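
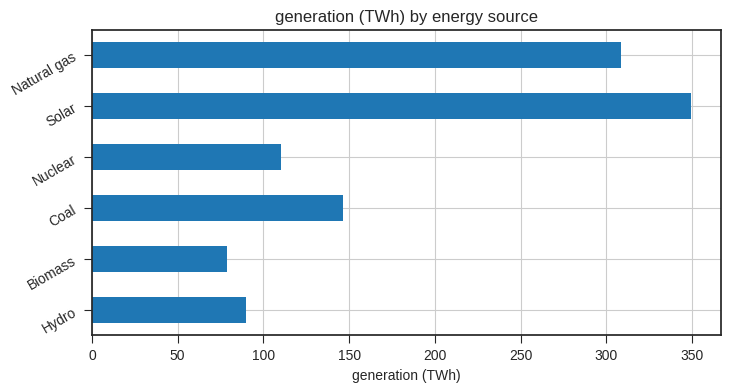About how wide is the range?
≈ 250

Max Solar ≈ 350, min Biomass ≈ 100; range ≈ 250.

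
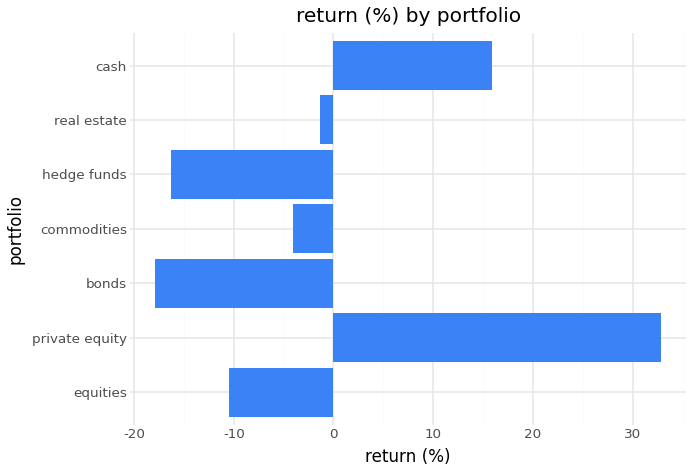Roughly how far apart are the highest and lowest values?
≈ 55

Max private equity ≈ 35, min bonds ≈ -20; range ≈ 55.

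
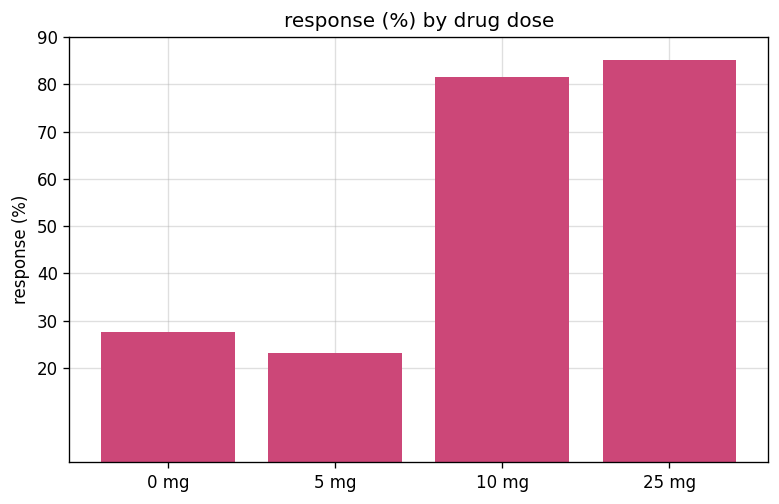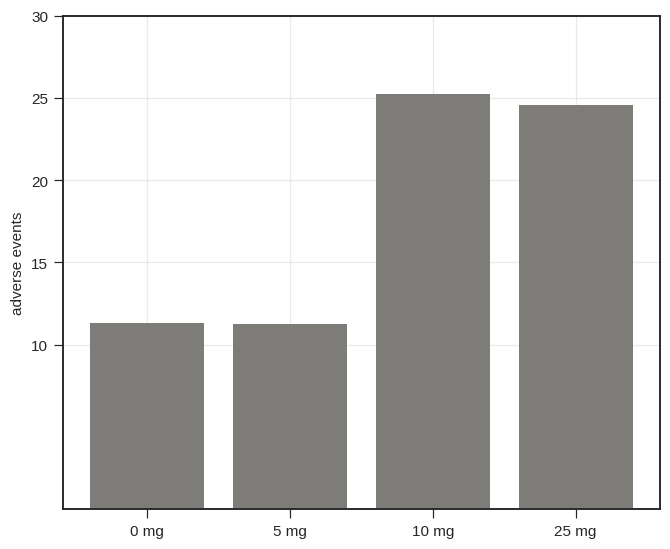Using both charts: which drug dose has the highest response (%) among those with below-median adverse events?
Chart 2 median adverse events ≈ 20; below-median drug doses: 0 mg, 5 mg. Among those, 0 mg has the highest response (%) (≈ 30).

0 mg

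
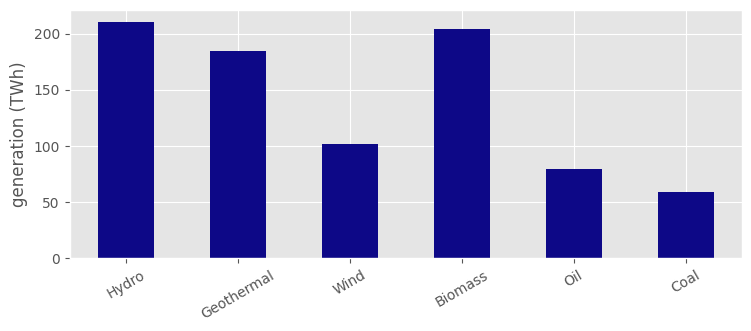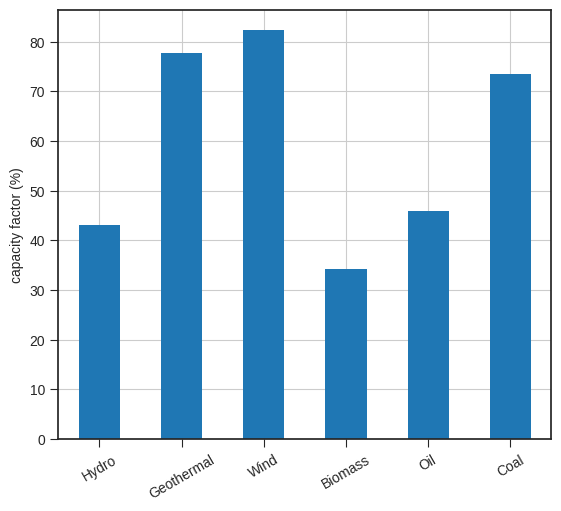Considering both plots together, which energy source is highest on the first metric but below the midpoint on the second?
Hydro

Chart 2 median capacity factor (%) ≈ 60; below-median energy sources: Hydro, Biomass, Oil. Among those, Hydro has the highest generation (TWh) (≈ 220).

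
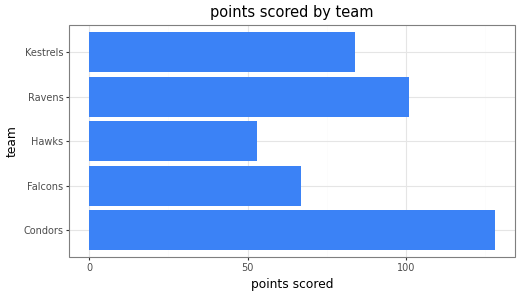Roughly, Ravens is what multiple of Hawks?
≈ 1.67×

Ravens ≈ 100, Hawks ≈ 60; 100/60 ≈ 1.67.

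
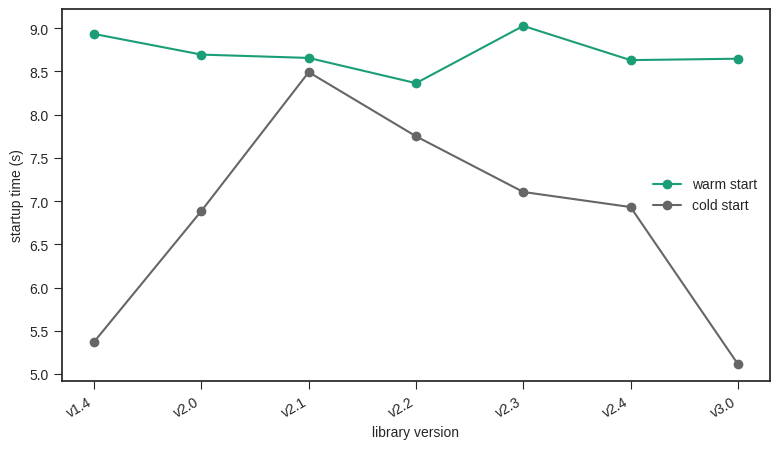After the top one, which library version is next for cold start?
Top 3 for cold start: v2.1 ≈ 8.5, v2.2 ≈ 8.0, v2.3 ≈ 7.0.

v2.2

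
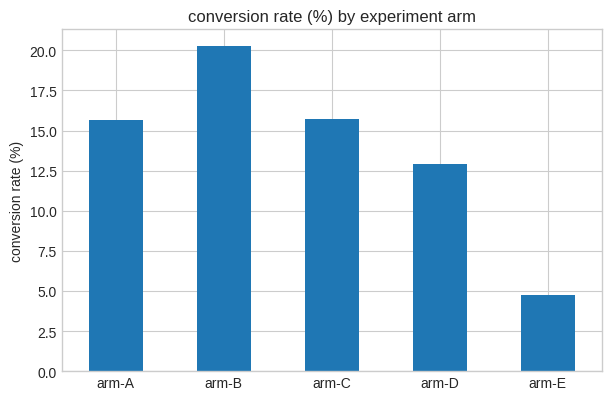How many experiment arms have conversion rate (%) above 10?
4

Above 10: arm-A, arm-B, arm-C, arm-D.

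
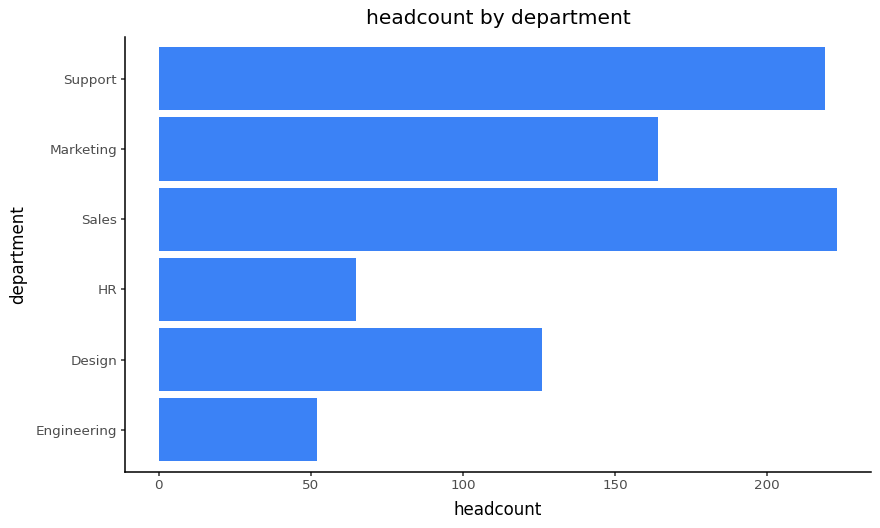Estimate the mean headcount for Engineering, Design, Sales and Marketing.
(60 + 120 + 220 + 160) / 4 ≈ 140.

≈ 140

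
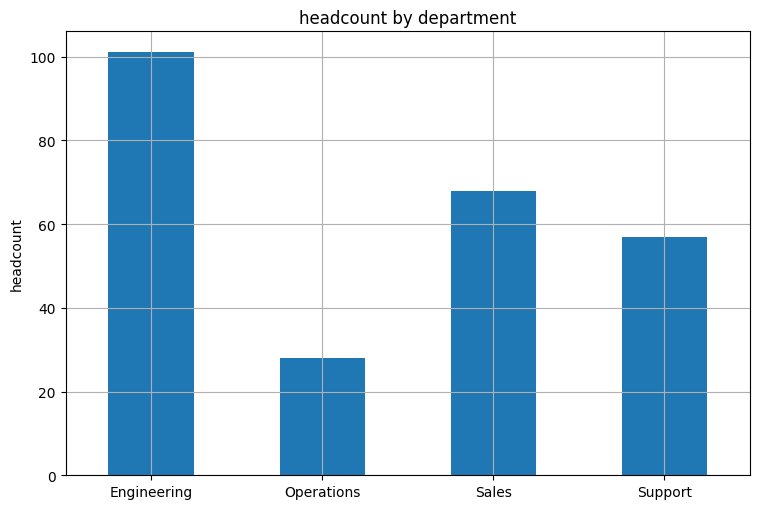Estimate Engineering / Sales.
≈ 1.43×

Engineering ≈ 100, Sales ≈ 70; 100/70 ≈ 1.43.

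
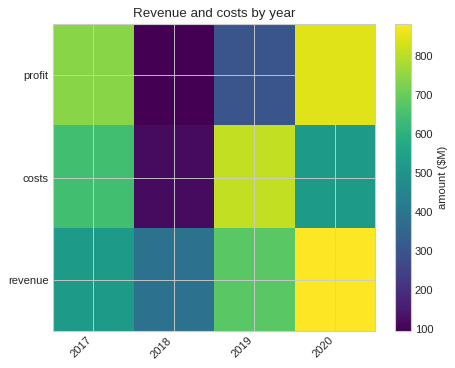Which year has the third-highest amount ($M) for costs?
Top 4 for costs: 2019 ≈ 800, 2017 ≈ 600, 2020 ≈ 500, 2018 ≈ 100.

2020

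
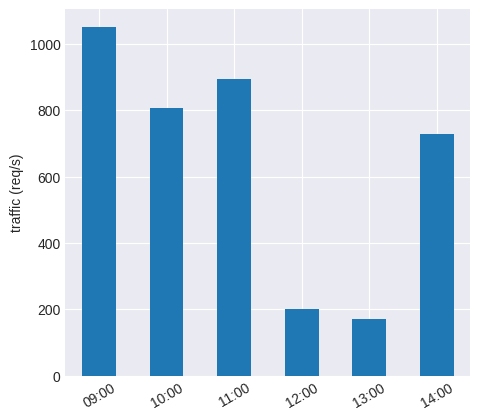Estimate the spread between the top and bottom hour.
Max 09:00 ≈ 1100, min 13:00 ≈ 200; range ≈ 900.

≈ 900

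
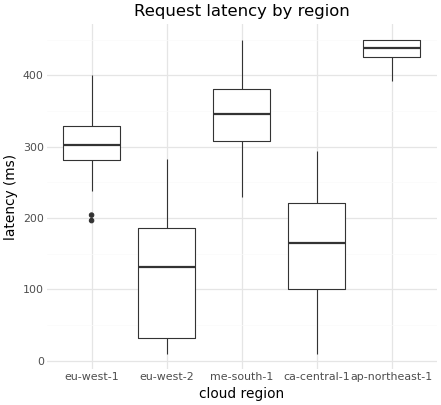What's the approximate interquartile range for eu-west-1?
≈ 50

Q3 ≈ 350, Q1 ≈ 300; IQR ≈ 50.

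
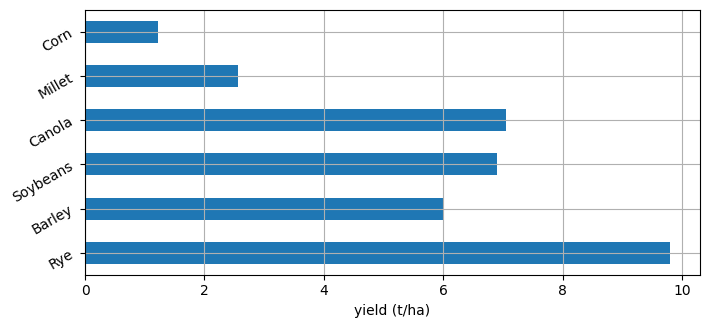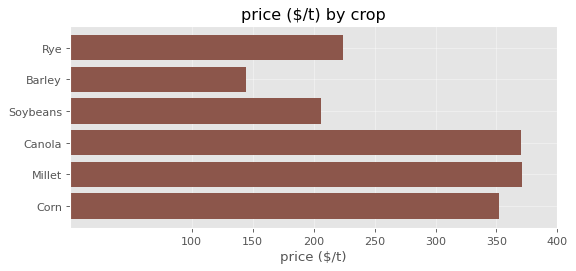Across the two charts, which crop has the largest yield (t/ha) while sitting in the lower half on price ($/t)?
Chart 2 median price ($/t) ≈ 300; below-median crops: Rye, Barley, Soybeans. Among those, Rye has the highest yield (t/ha) (≈ 10).

Rye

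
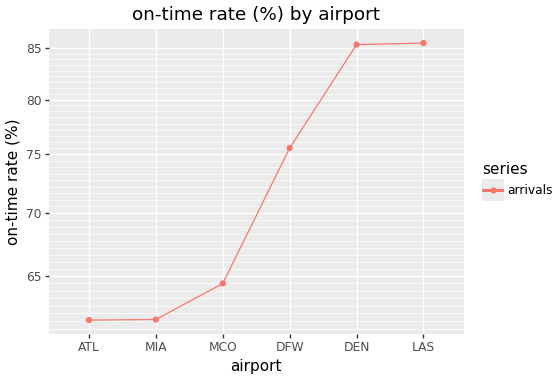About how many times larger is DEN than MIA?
DEN ≈ 86, MIA ≈ 62; 86/62 ≈ 1.39.

≈ 1.39×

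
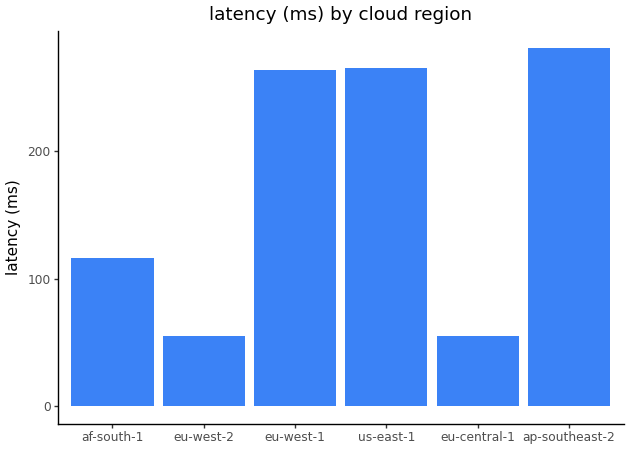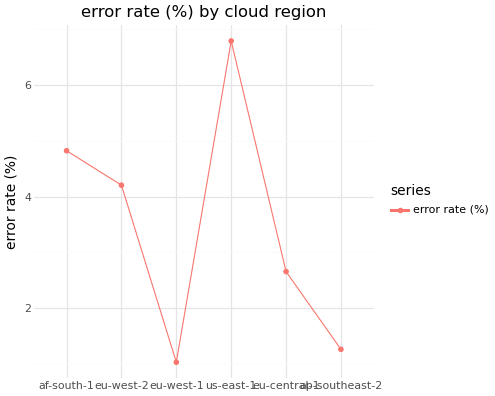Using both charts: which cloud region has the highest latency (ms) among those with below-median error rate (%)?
Chart 2 median error rate (%) ≈ 3; below-median cloud regions: eu-west-1, eu-central-1, ap-southeast-2. Among those, ap-southeast-2 has the highest latency (ms) (≈ 300).

ap-southeast-2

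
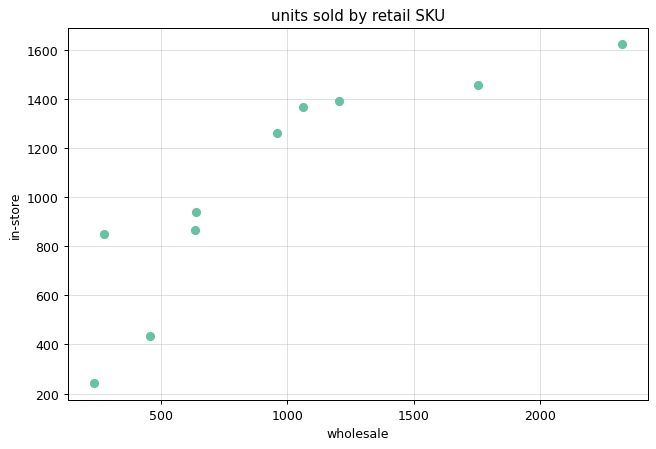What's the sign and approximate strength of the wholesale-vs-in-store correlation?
positive, strong

Points are positively correlated; strong (|r| ≈ 0.9).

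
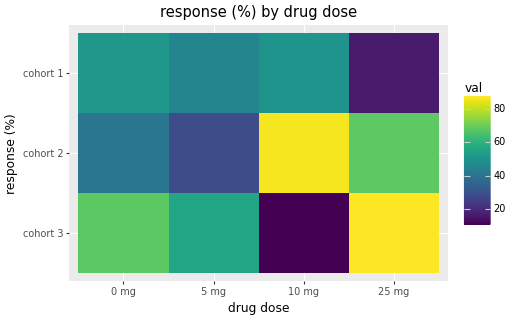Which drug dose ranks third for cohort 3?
Top 4 for cohort 3: 25 mg ≈ 90, 0 mg ≈ 70, 5 mg ≈ 60, 10 mg ≈ 10.

5 mg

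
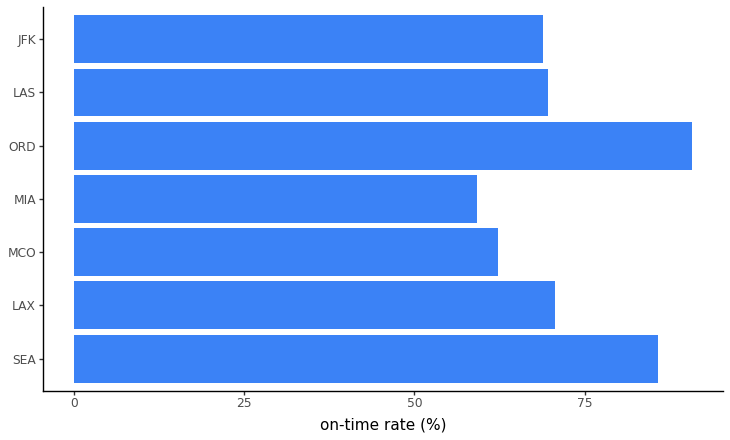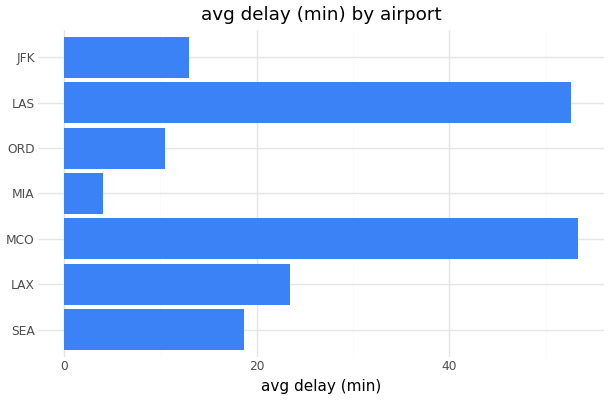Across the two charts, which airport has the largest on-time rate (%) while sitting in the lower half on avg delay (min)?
ORD

Chart 2 median avg delay (min) ≈ 20; below-median airports: MIA, ORD, JFK. Among those, ORD has the highest on-time rate (%) (≈ 90).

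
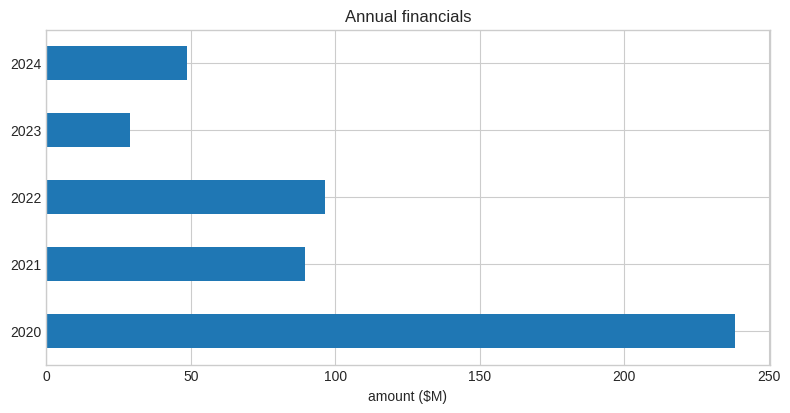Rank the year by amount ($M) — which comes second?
Top 3: 2020 ≈ 240, 2022 ≈ 100, 2021 ≈ 80.

2022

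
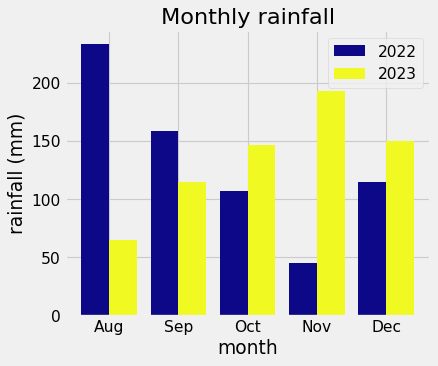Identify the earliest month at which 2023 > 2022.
Oct

Sep: 2023 ≈ 120 vs 2022 ≈ 160 (not yet); Oct: 2023 ≈ 140 vs 2022 ≈ 100 (first crossover).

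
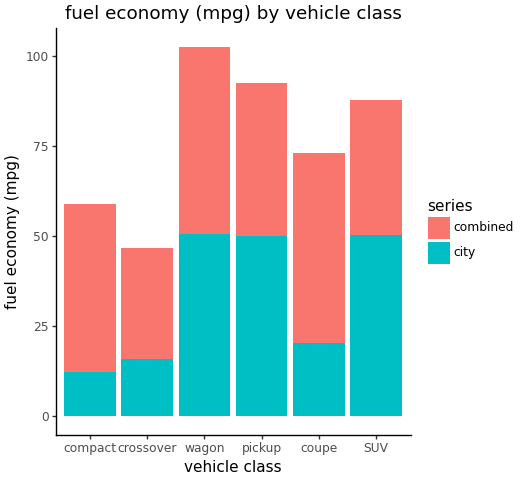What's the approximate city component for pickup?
≈ 50

city top ≈ 50, bottom ≈ 0; segment ≈ 50.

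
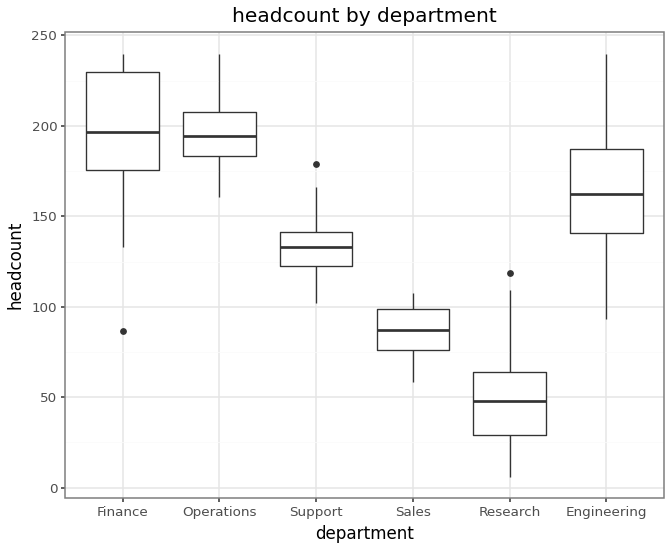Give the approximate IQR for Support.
≈ 20

Q3 ≈ 140, Q1 ≈ 120; IQR ≈ 20.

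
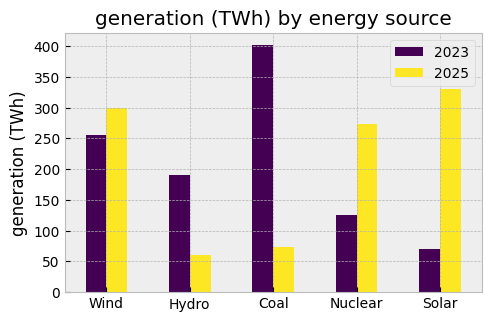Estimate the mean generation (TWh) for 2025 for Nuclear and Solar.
≈ 300

(250 + 350) / 2 ≈ 300.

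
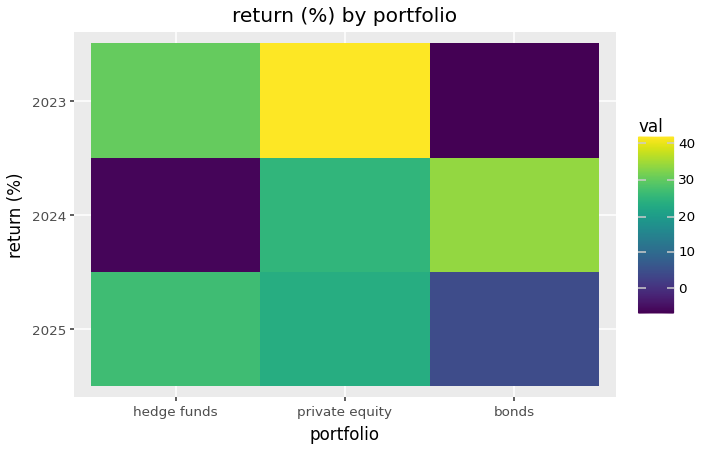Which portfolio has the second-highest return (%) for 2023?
Top 3 for 2023: private equity ≈ 40, hedge funds ≈ 30, bonds ≈ -5.

hedge funds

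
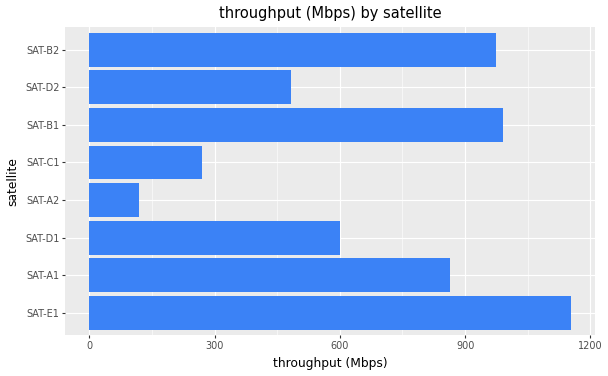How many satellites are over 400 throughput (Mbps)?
Above 400: SAT-E1, SAT-A1, SAT-D1, SAT-B1, SAT-D2, SAT-B2.

6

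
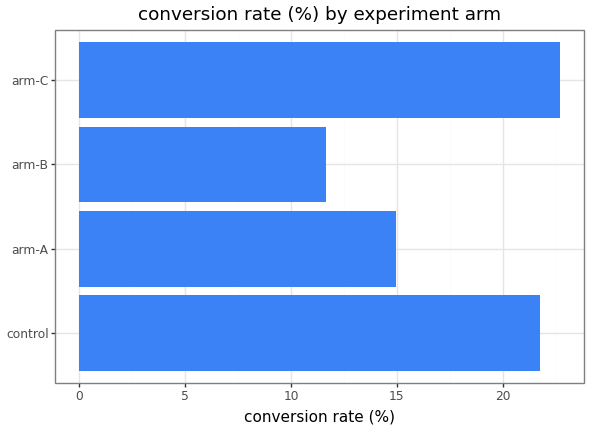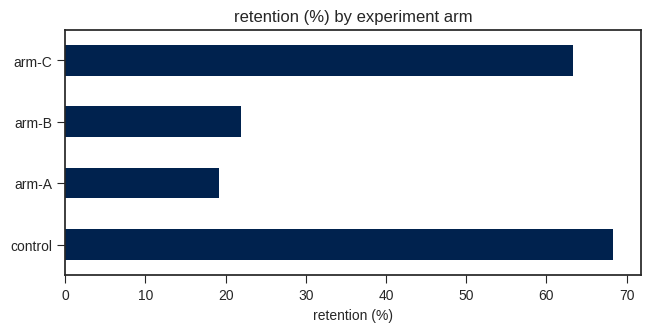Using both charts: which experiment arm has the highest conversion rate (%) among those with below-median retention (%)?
arm-A

Chart 2 median retention (%) ≈ 40; below-median experiment arms: arm-A, arm-B. Among those, arm-A has the highest conversion rate (%) (≈ 15).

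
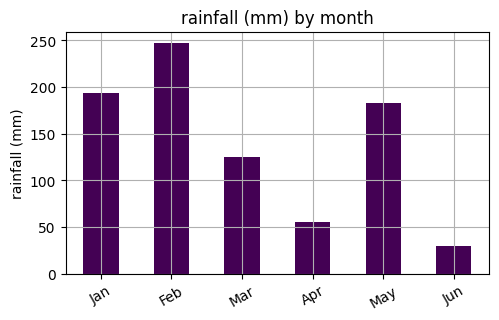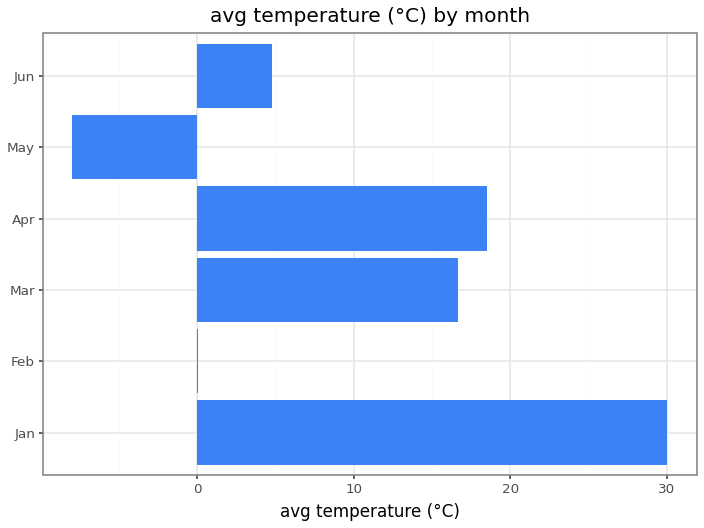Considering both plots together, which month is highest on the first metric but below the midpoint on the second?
Feb

Chart 2 median avg temperature (°C) ≈ 10; below-median months: Feb, May, Jun. Among those, Feb has the highest rainfall (mm) (≈ 250).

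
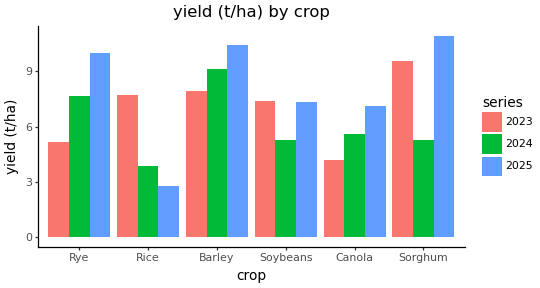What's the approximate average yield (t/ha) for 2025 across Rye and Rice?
≈ 6

(10 + 3) / 2 ≈ 6.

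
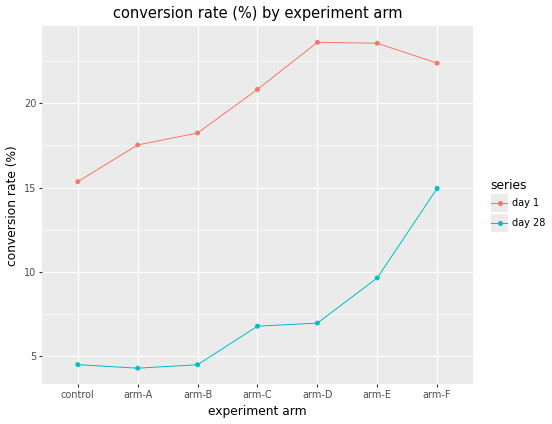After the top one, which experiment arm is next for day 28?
arm-E

Top 3 for day 28: arm-F ≈ 14, arm-E ≈ 10, arm-D ≈ 6.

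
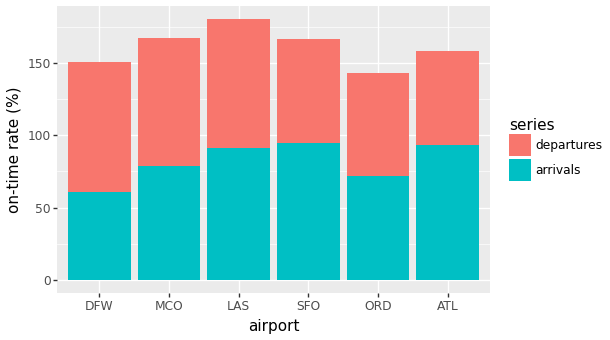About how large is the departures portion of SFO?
≈ 60

departures top ≈ 160, bottom ≈ 100; segment ≈ 60.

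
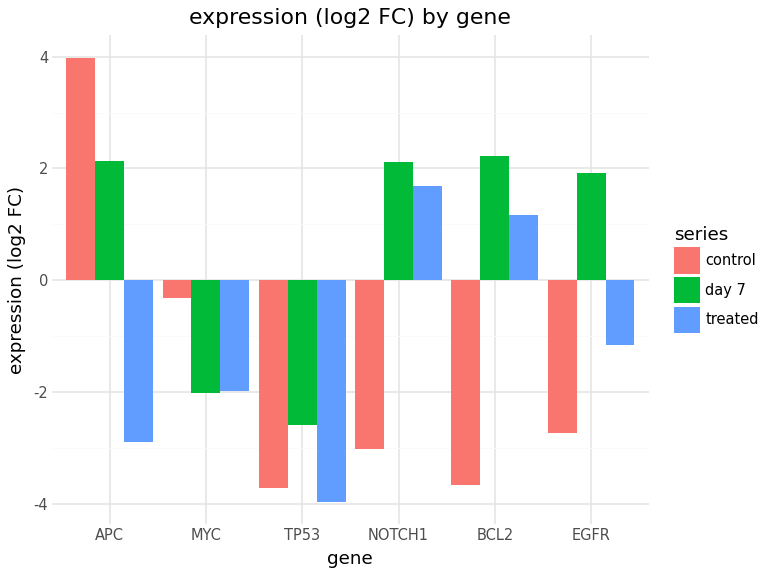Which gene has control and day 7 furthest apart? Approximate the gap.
BCL2, ≈ 6 log2 FC

BCL2: control ≈ -4, day 7 ≈ 2 → gap ≈ 6. Next-largest (NOTCH1) is only ≈ 5.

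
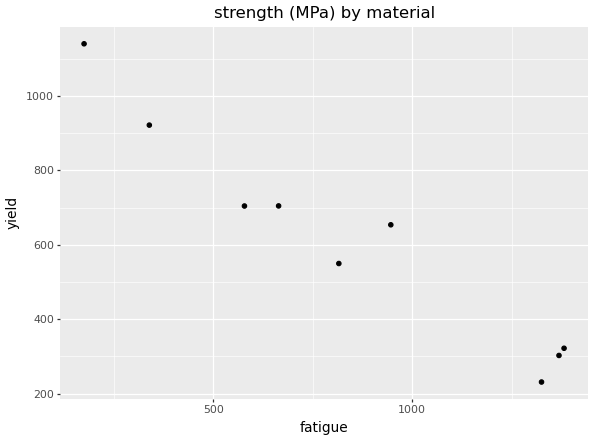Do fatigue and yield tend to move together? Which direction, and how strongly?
Points are negatively correlated; strong (|r| ≈ 1.0).

negative, strong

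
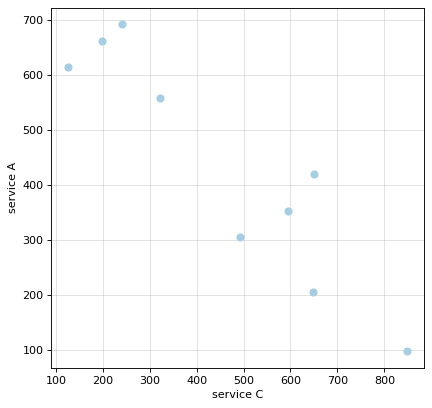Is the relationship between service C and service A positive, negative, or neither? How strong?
Points are negatively correlated; strong (|r| ≈ 0.9).

negative, strong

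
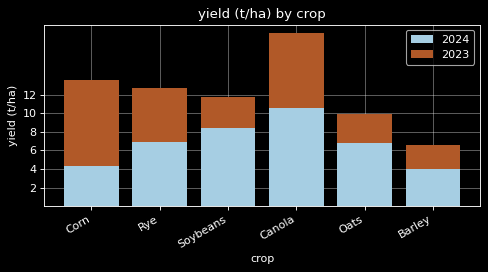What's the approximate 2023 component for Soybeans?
≈ 4

2023 top ≈ 12, bottom ≈ 8; segment ≈ 4.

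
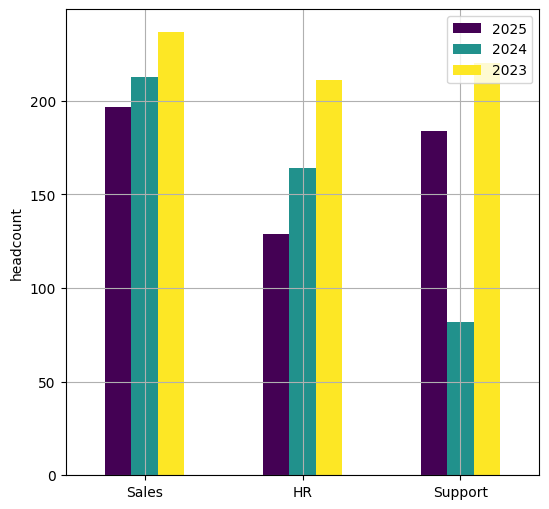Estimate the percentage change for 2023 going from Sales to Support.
Sales ≈ 240, Support ≈ 220; (220 − 240) / 240 ≈ -8.3%.

≈ -8.3%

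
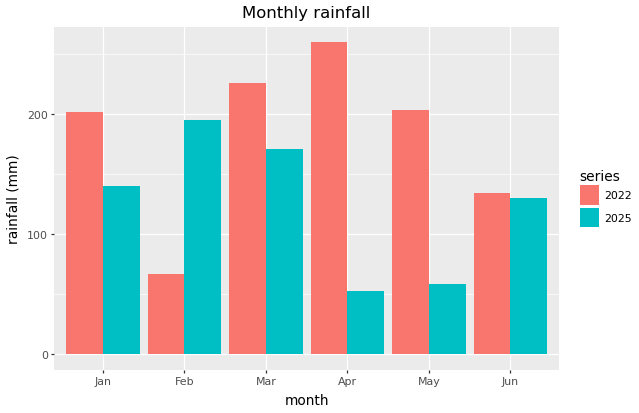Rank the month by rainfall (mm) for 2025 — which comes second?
Mar

Top 3 for 2025: Feb ≈ 200, Mar ≈ 175, Jan ≈ 150.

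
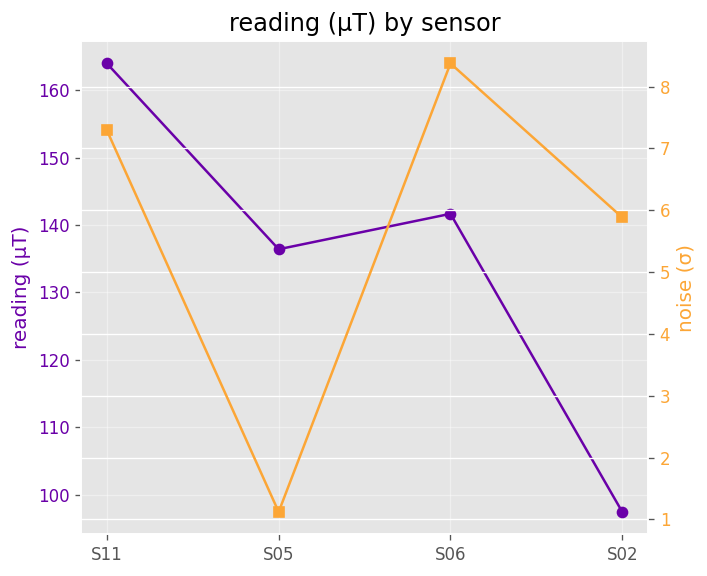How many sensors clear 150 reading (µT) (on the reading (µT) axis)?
1

Above 150: S11.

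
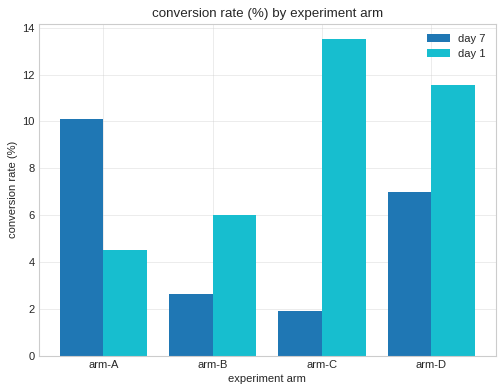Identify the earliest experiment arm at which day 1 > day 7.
arm-A: day 1 ≈ 4 vs day 7 ≈ 10 (not yet); arm-B: day 1 ≈ 6 vs day 7 ≈ 2 (first crossover).

arm-B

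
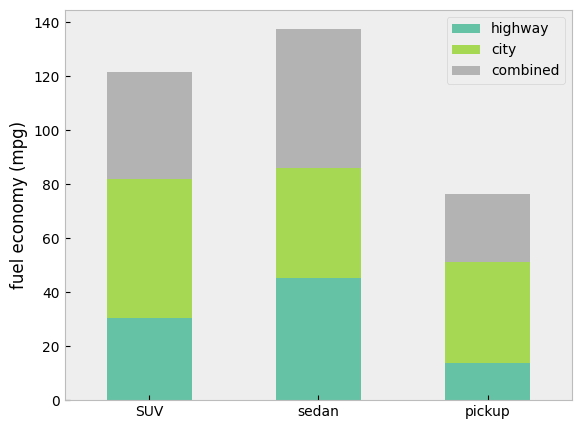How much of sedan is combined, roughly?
≈ 60

combined top ≈ 140, bottom ≈ 80; segment ≈ 60.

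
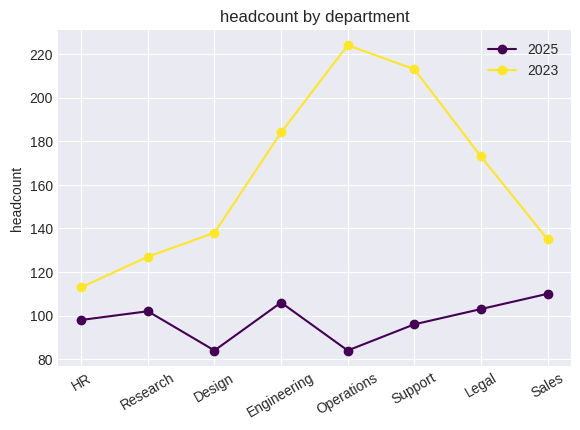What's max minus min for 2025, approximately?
≈ 40

Max Sales ≈ 120, min Design ≈ 80; range ≈ 40.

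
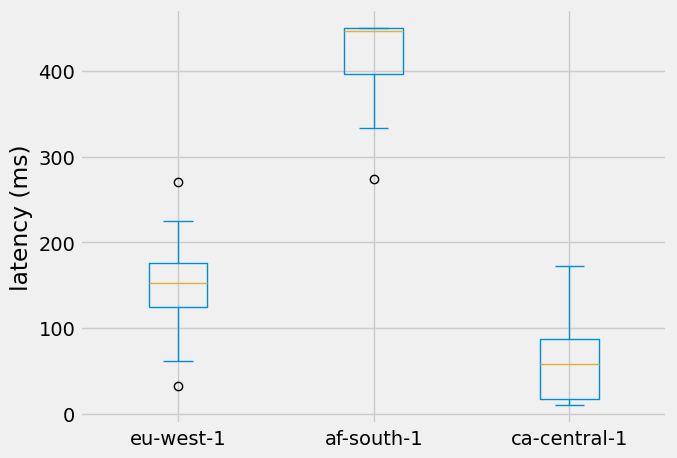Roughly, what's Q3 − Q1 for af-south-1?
≈ 50

Q3 ≈ 450, Q1 ≈ 400; IQR ≈ 50.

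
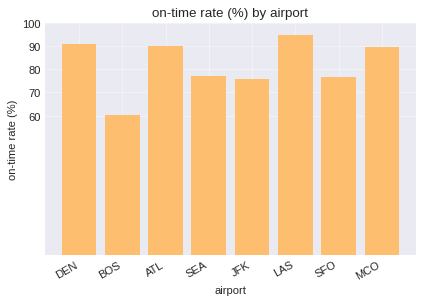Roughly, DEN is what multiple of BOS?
≈ 1.5×

DEN ≈ 90, BOS ≈ 60; 90/60 ≈ 1.5.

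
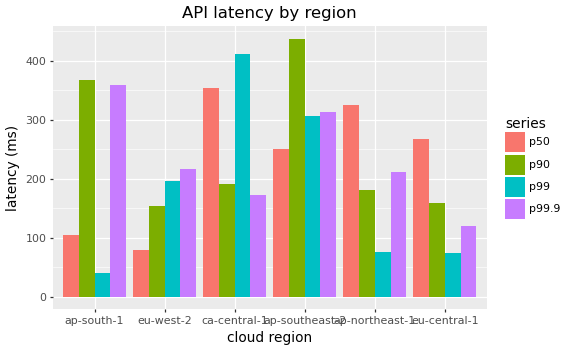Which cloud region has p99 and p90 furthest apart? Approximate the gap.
ap-south-1: p99 ≈ 50, p90 ≈ 350 → gap ≈ 300. Next-largest (ca-central-1) is only ≈ 200.

ap-south-1, ≈ 300 ms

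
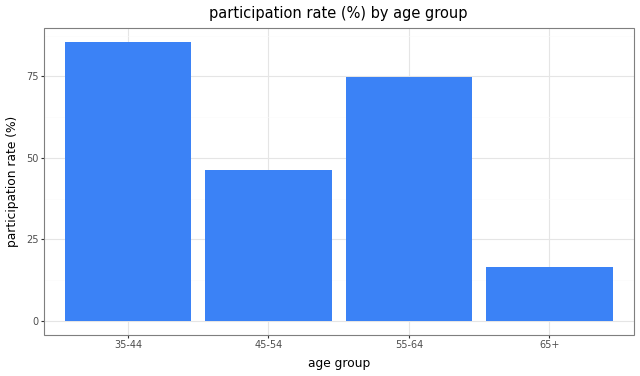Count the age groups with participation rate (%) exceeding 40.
3

Above 40: 35-44, 45-54, 55-64.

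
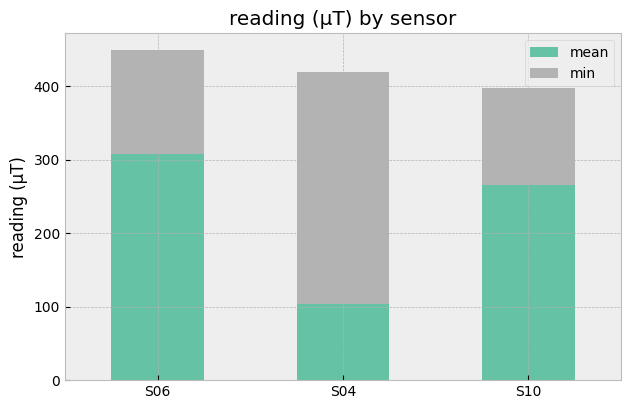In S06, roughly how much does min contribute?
min top ≈ 450, bottom ≈ 300; segment ≈ 150.

≈ 150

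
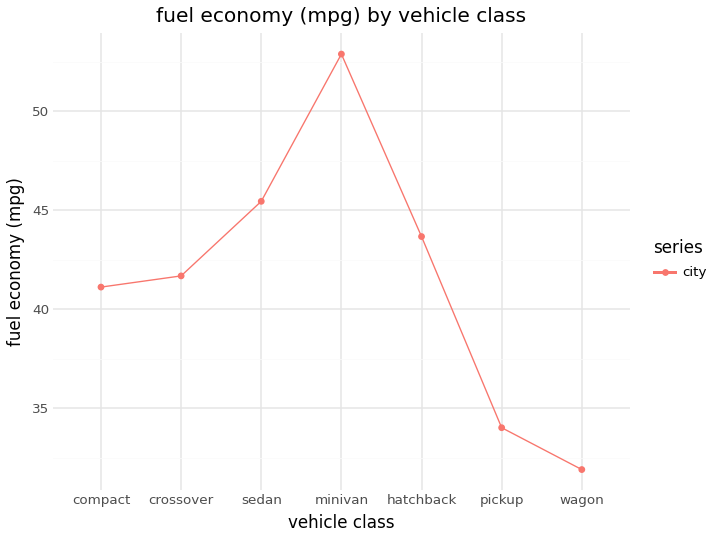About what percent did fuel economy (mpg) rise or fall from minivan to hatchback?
minivan ≈ 52, hatchback ≈ 44; (44 − 52) / 52 ≈ -15.4%.

≈ -15.4%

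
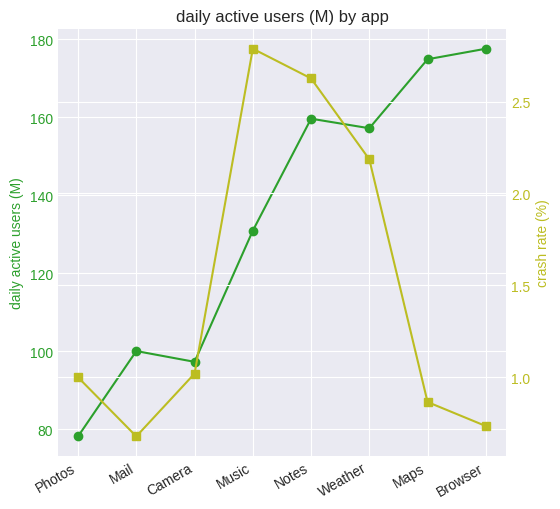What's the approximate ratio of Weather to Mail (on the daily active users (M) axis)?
≈ 1.6×

Weather ≈ 160, Mail ≈ 100; 160/100 ≈ 1.6.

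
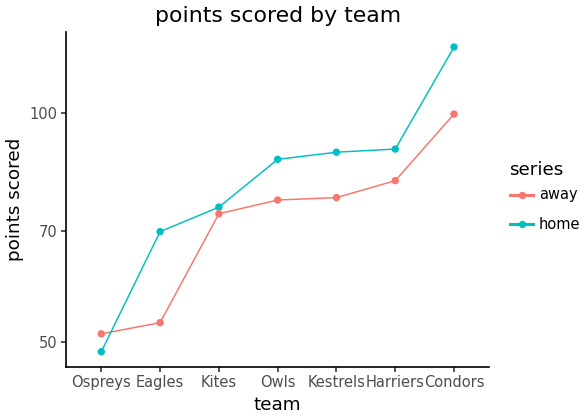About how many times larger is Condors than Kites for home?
≈ 1.5×

Condors ≈ 120, Kites ≈ 80; 120/80 ≈ 1.5.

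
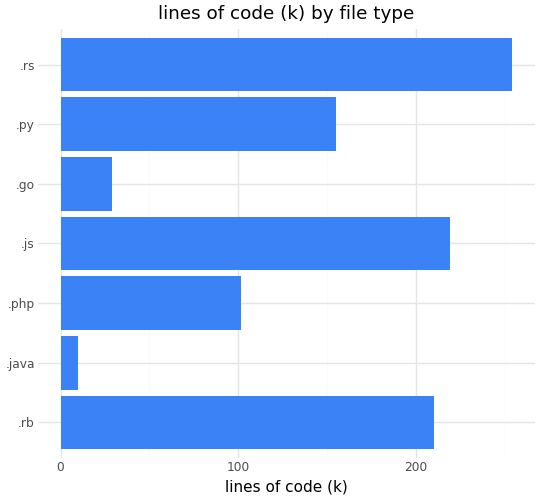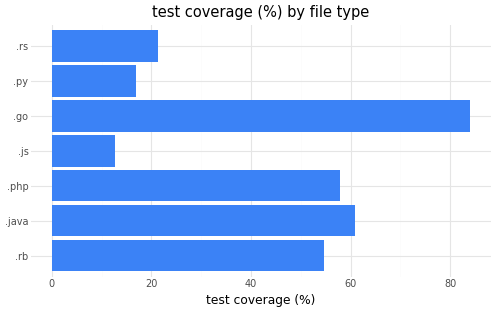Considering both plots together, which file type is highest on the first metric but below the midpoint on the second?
.rs

Chart 2 median test coverage (%) ≈ 50; below-median file types: .js, .py, .rs. Among those, .rs has the highest lines of code (k) (≈ 250).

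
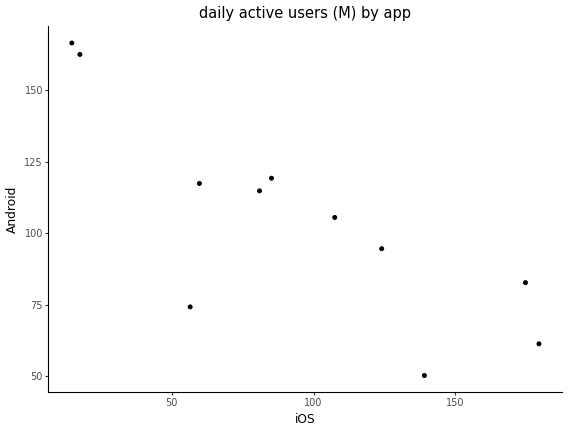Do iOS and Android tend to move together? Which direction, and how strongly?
negative, strong

Points are negatively correlated; strong (|r| ≈ 0.8).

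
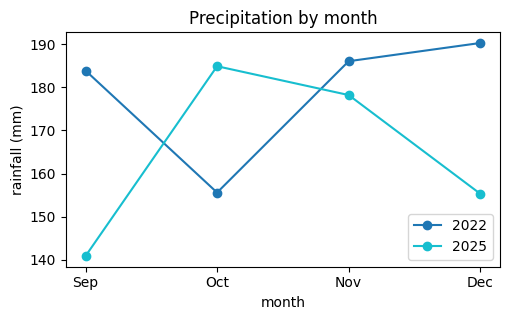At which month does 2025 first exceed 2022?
Sep: 2025 ≈ 140 vs 2022 ≈ 185 (not yet); Oct: 2025 ≈ 185 vs 2022 ≈ 155 (first crossover).

Oct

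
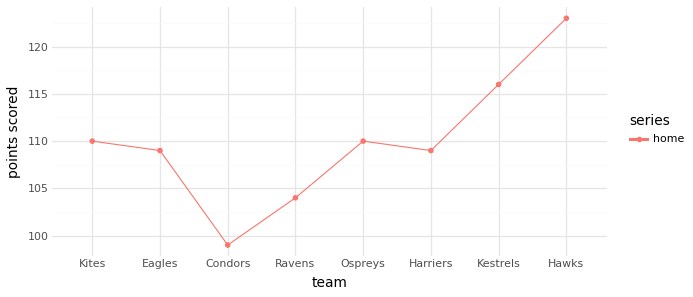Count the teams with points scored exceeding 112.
Above 112: Kestrels, Hawks.

2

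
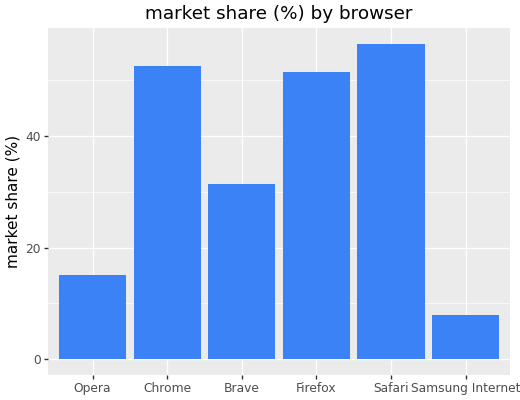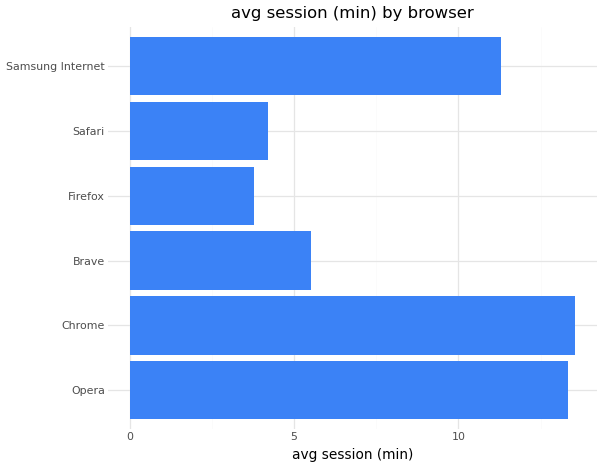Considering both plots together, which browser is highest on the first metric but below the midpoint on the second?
Chart 2 median avg session (min) ≈ 8; below-median browsers: Brave, Firefox, Safari. Among those, Safari has the highest market share (%) (≈ 60).

Safari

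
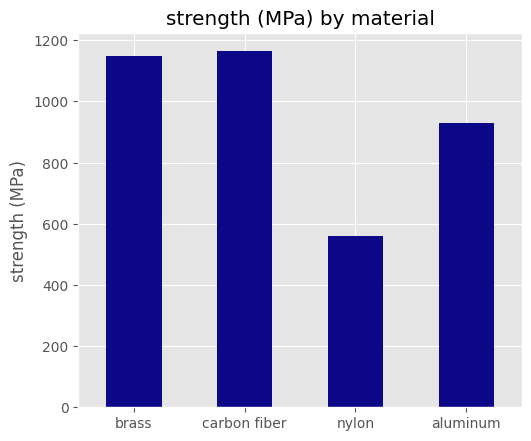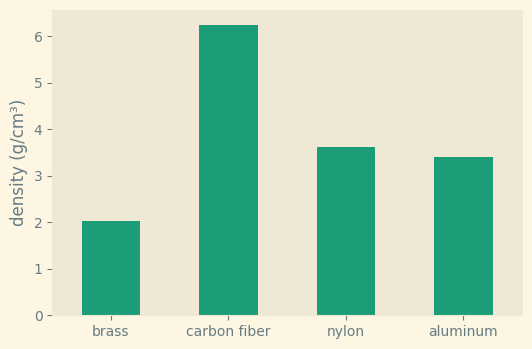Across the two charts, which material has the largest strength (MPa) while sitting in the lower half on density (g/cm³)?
brass

Chart 2 median density (g/cm³) ≈ 4; below-median materials: brass, aluminum. Among those, brass has the highest strength (MPa) (≈ 1200).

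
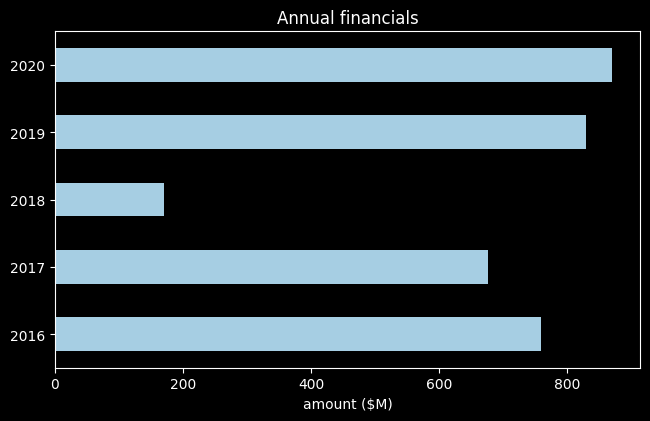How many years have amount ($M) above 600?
4

Above 600: 2016, 2017, 2019, 2020.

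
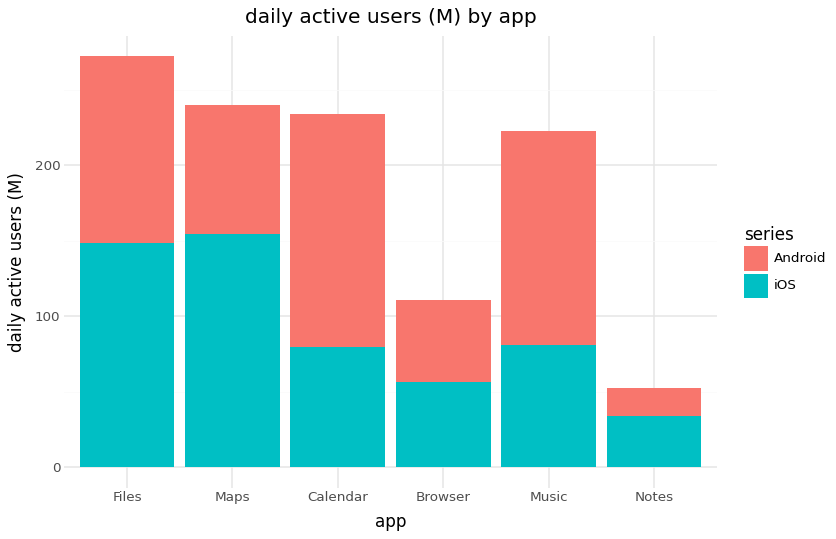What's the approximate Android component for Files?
≈ 125

Android top ≈ 275, bottom ≈ 150; segment ≈ 125.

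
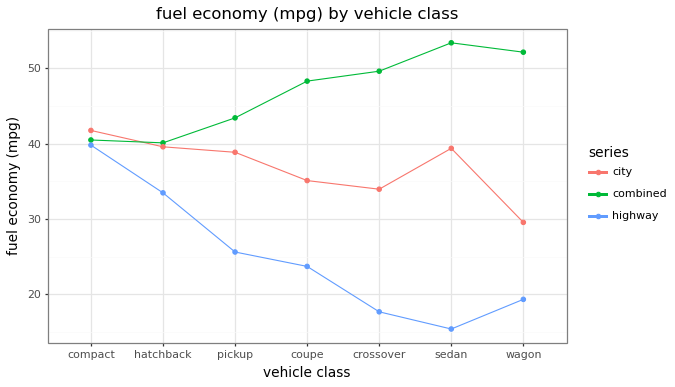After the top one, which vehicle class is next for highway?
Top 3 for highway: compact ≈ 40, hatchback ≈ 35, pickup ≈ 25.

hatchback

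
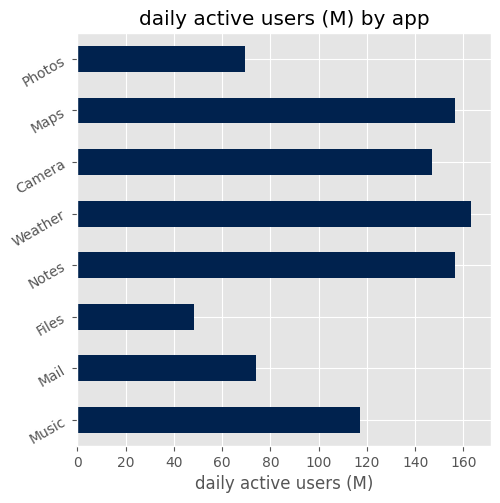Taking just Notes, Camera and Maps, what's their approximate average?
≈ 153

(160 + 140 + 160) / 3 ≈ 153.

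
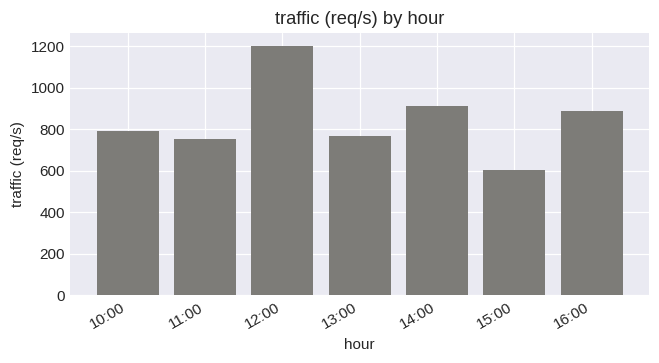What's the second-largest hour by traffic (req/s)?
Top 3: 12:00 ≈ 1200, 14:00 ≈ 1000, 16:00 ≈ 800.

14:00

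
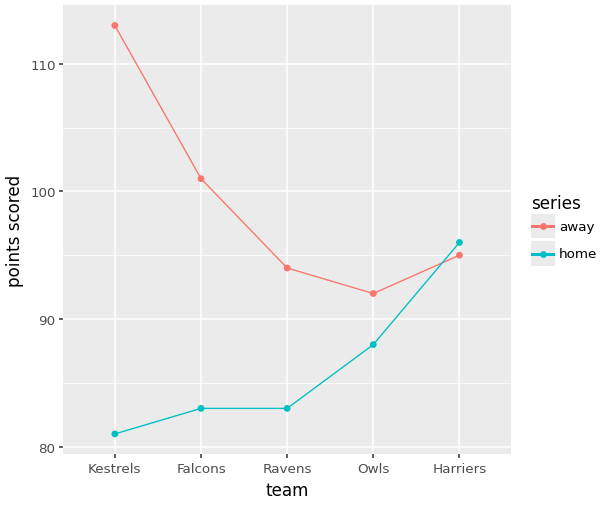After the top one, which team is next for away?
Falcons

Top 3 for away: Kestrels ≈ 115, Falcons ≈ 100, Harriers ≈ 95.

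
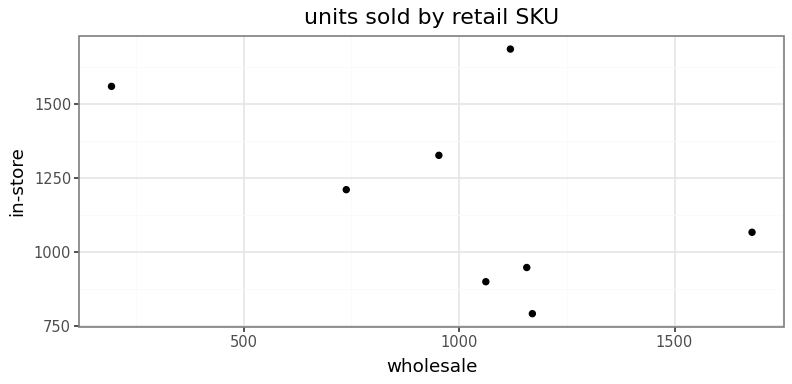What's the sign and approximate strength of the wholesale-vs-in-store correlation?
negative, moderate

Points are negatively correlated; moderate (|r| ≈ 0.5).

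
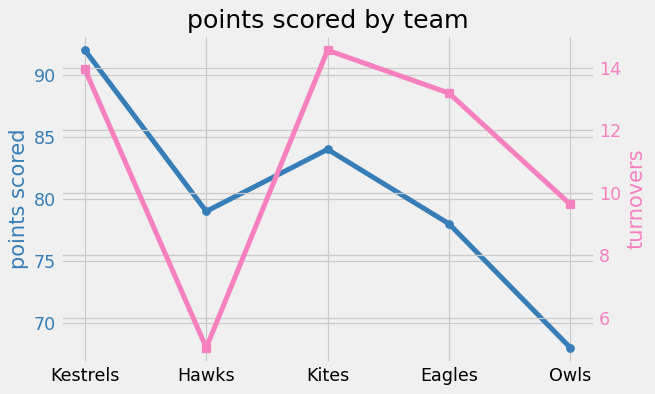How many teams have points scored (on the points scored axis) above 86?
Above 86: Kestrels.

1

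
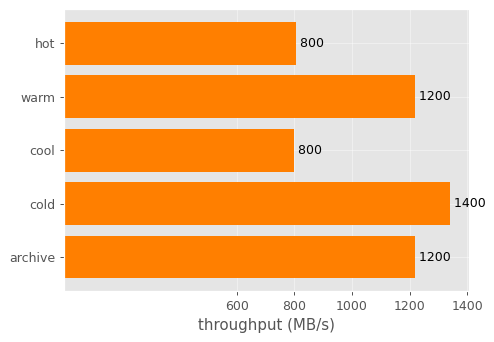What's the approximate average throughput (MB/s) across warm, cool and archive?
(1200 + 800 + 1200) / 3 ≈ 1067.

≈ 1067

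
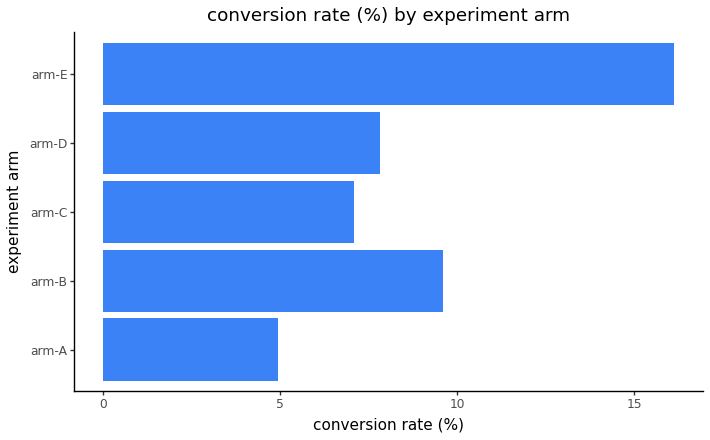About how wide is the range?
Max arm-E ≈ 16, min arm-A ≈ 4; range ≈ 12.

≈ 12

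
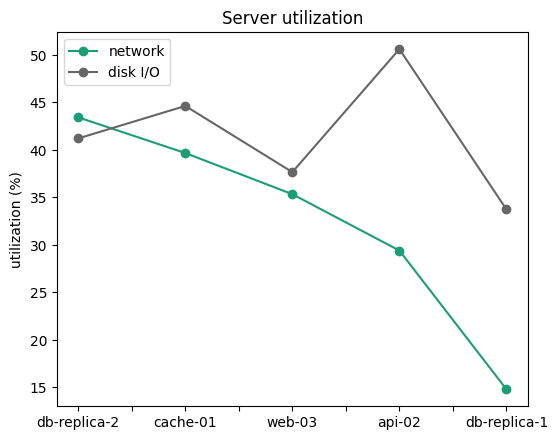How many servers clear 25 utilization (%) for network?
Above 25: db-replica-2, cache-01, web-03, api-02.

4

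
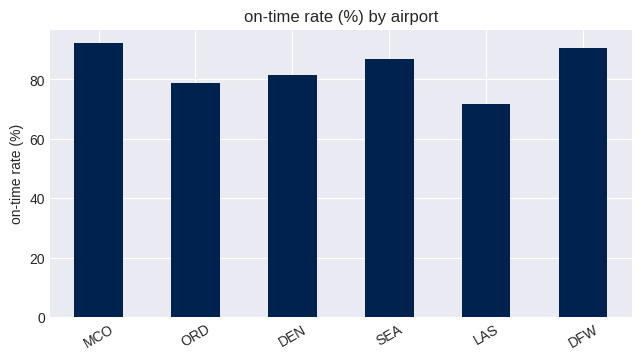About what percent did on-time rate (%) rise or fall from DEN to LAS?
≈ -12.5%

DEN ≈ 80, LAS ≈ 70; (70 − 80) / 80 ≈ -12.5%.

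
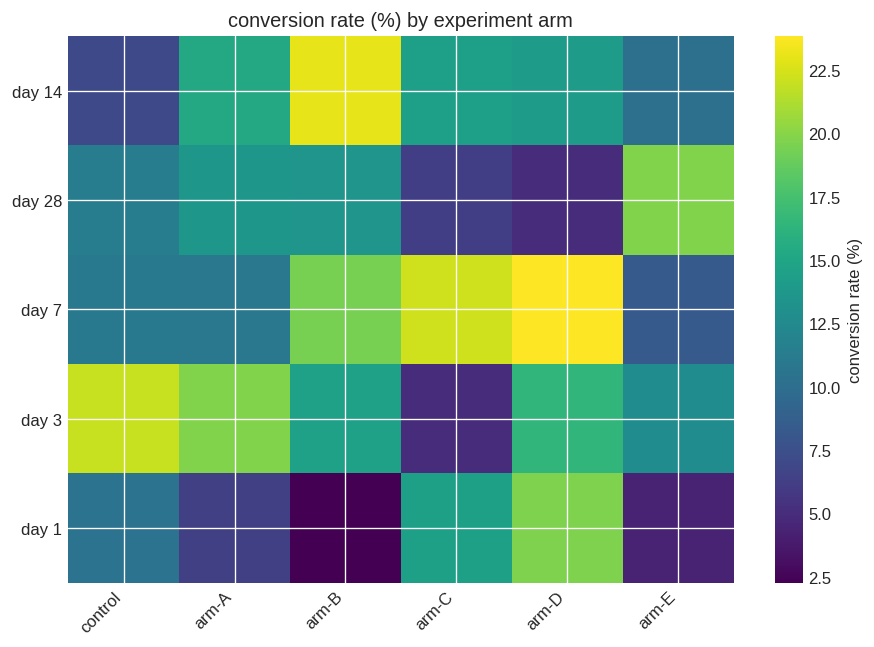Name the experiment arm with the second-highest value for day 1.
Top 3 for day 1: arm-D ≈ 20, arm-C ≈ 14, control ≈ 10.

arm-C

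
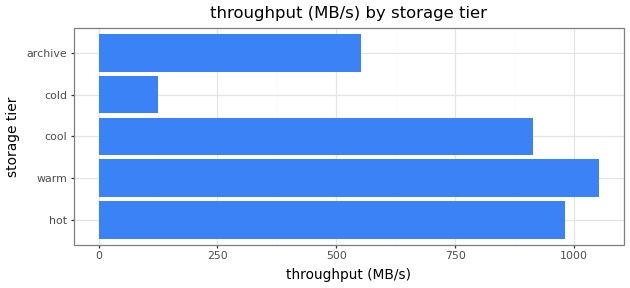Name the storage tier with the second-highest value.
hot

Top 3: warm ≈ 1100, hot ≈ 1000, cool ≈ 900.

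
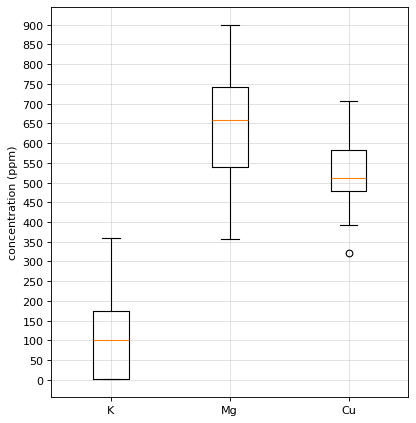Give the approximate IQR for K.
≈ 200

Q3 ≈ 200, Q1 ≈ 0; IQR ≈ 200.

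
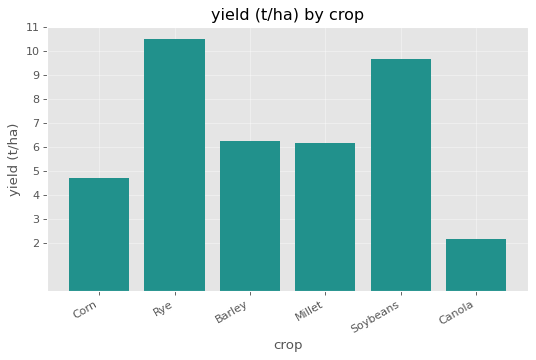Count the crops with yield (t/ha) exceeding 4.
Above 4: Corn, Rye, Barley, Millet, Soybeans.

5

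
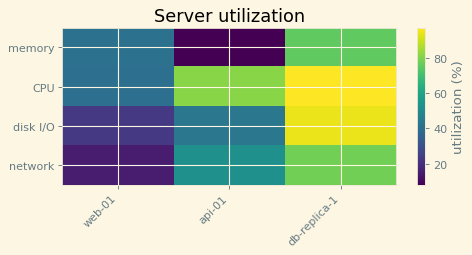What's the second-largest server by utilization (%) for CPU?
api-01

Top 3 for CPU: db-replica-1 ≈ 100, api-01 ≈ 80, web-01 ≈ 40.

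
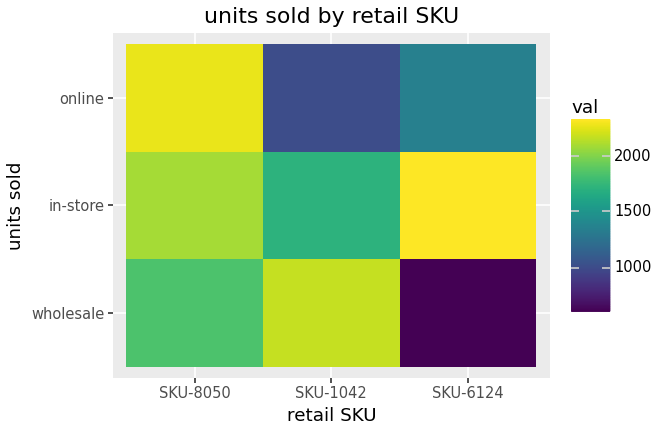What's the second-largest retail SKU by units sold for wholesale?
Top 3 for wholesale: SKU-1042 ≈ 2200, SKU-8050 ≈ 1800, SKU-6124 ≈ 600.

SKU-8050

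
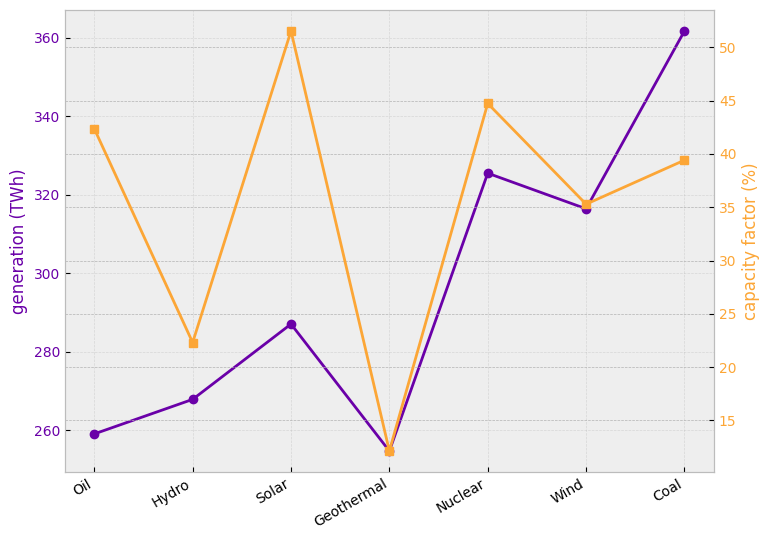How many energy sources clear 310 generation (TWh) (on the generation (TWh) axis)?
Above 310: Nuclear, Wind, Coal.

3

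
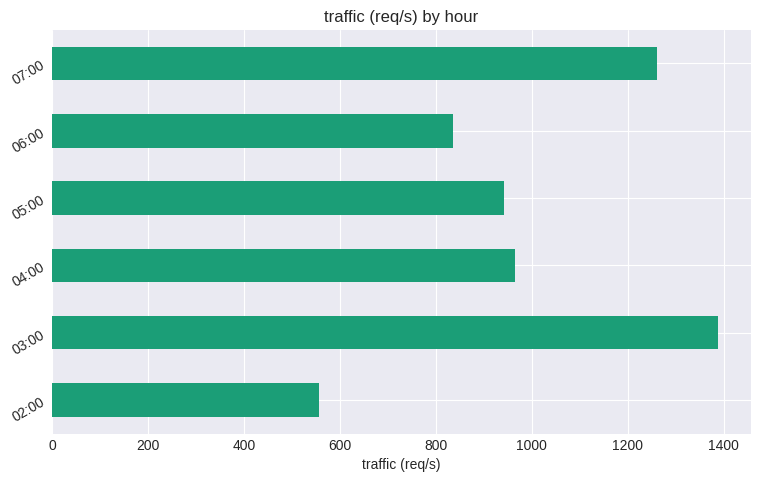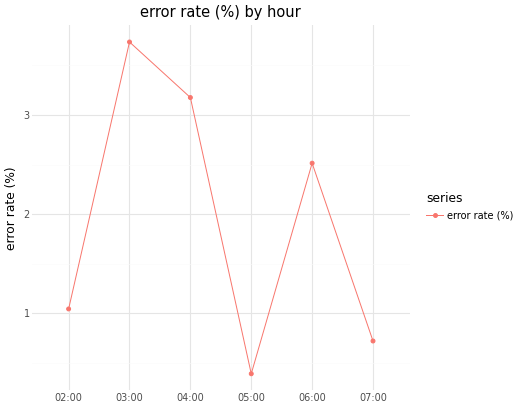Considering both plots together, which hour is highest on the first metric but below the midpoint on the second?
Chart 2 median error rate (%) ≈ 2; below-median hours: 02:00, 05:00, 07:00. Among those, 07:00 has the highest traffic (req/s) (≈ 1200).

07:00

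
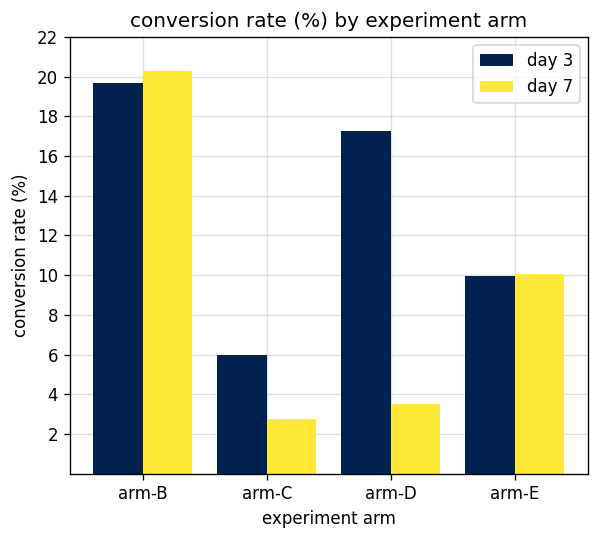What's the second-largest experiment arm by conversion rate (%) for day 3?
Top 3 for day 3: arm-B ≈ 20, arm-D ≈ 18, arm-E ≈ 10.

arm-D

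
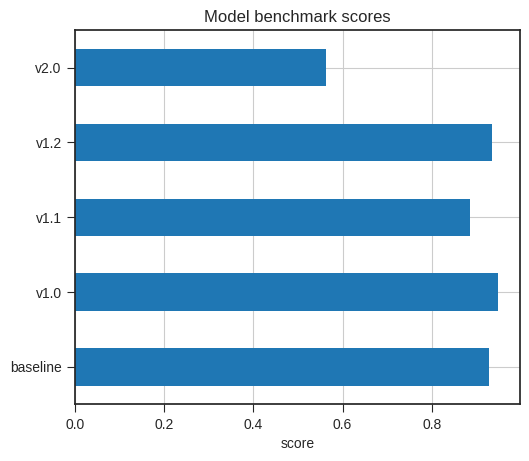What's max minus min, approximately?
≈ 0.3

Max v1.0 ≈ 0.9, min v2.0 ≈ 0.6; range ≈ 0.3.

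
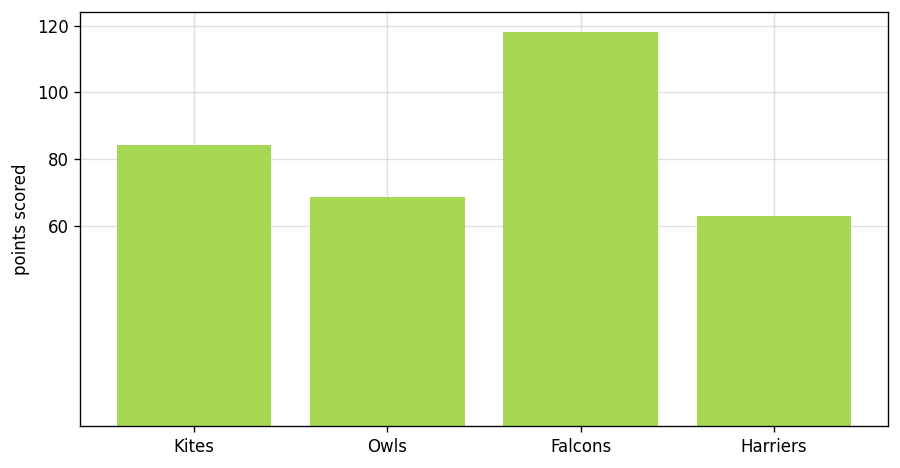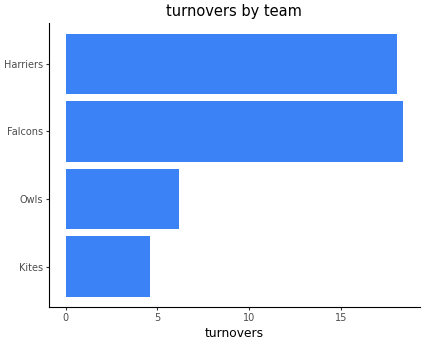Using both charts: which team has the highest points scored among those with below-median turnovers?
Kites

Chart 2 median turnovers ≈ 12; below-median teams: Kites, Owls. Among those, Kites has the highest points scored (≈ 80).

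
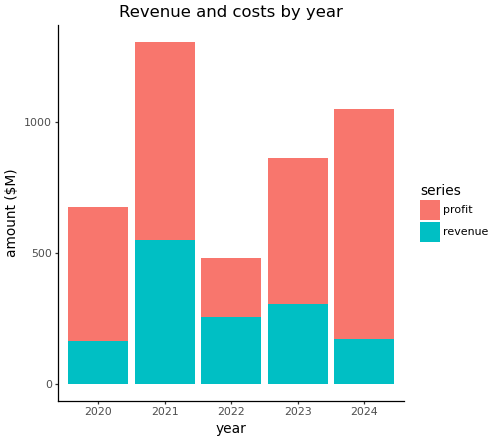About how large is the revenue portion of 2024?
≈ 200

revenue top ≈ 200, bottom ≈ 0; segment ≈ 200.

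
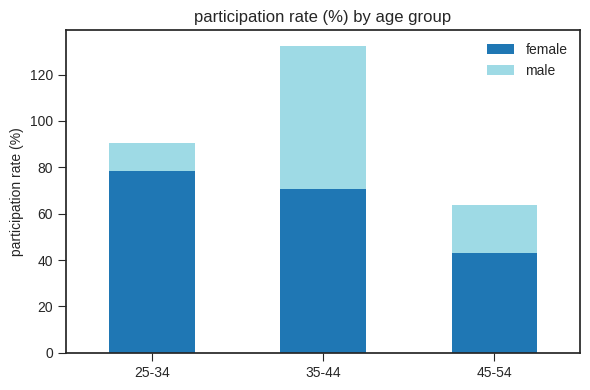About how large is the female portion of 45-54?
≈ 40

female top ≈ 40, bottom ≈ 0; segment ≈ 40.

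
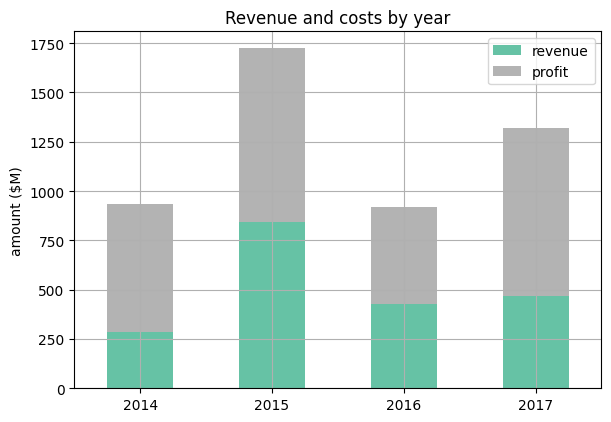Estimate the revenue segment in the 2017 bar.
≈ 400

revenue top ≈ 400, bottom ≈ 0; segment ≈ 400.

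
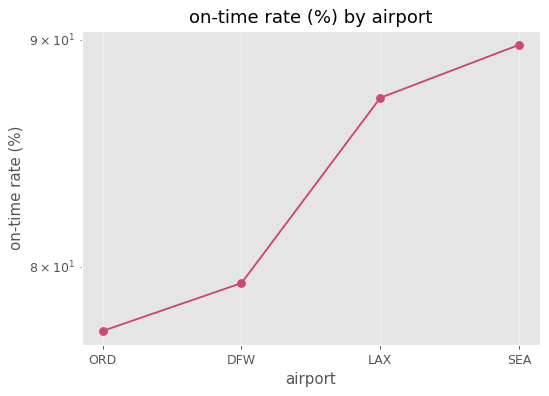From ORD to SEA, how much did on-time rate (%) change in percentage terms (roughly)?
ORD ≈ 78, SEA ≈ 90; (90 − 78) / 78 ≈ +15.4%.

≈ +15.4%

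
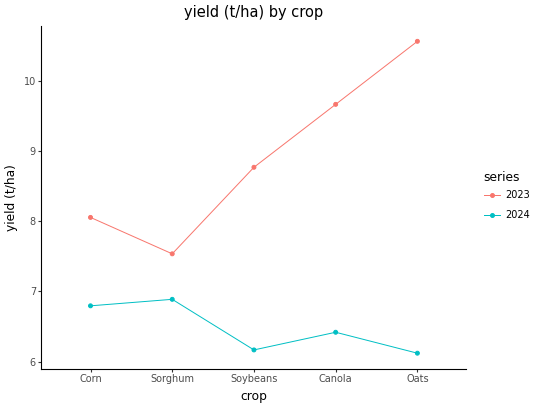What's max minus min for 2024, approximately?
Max Sorghum ≈ 7.0, min Oats ≈ 6.0; range ≈ 1.0.

≈ 1.0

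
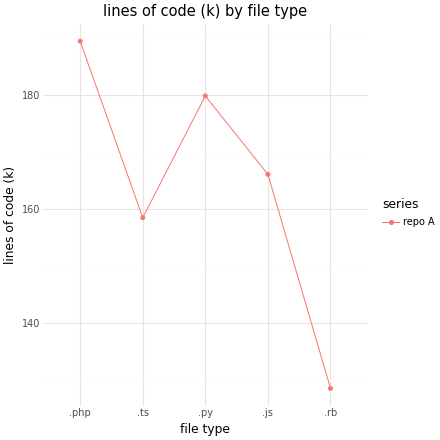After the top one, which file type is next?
.py

Top 3: .php ≈ 190, .py ≈ 180, .js ≈ 170.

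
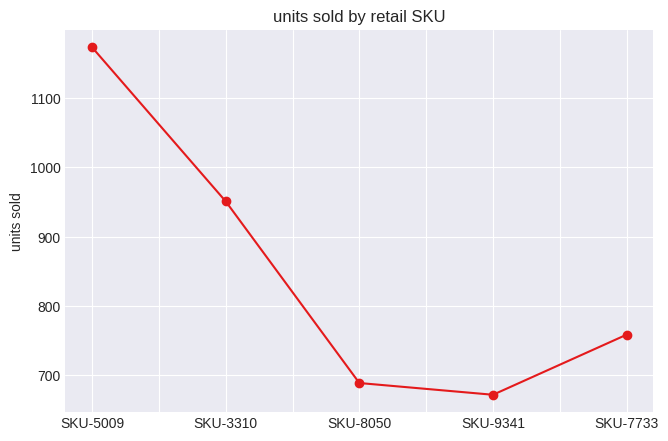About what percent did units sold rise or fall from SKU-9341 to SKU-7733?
≈ +15.4%

SKU-9341 ≈ 650, SKU-7733 ≈ 750; (750 − 650) / 650 ≈ +15.4%.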